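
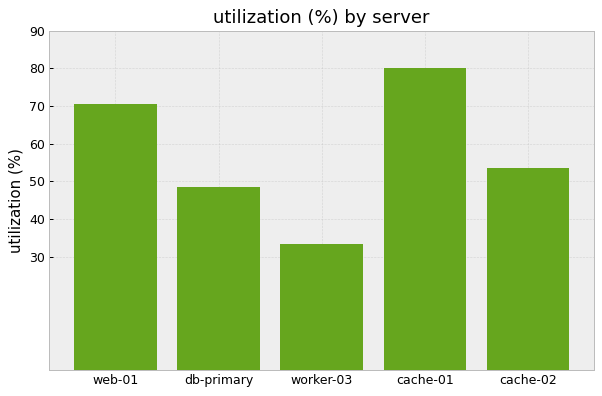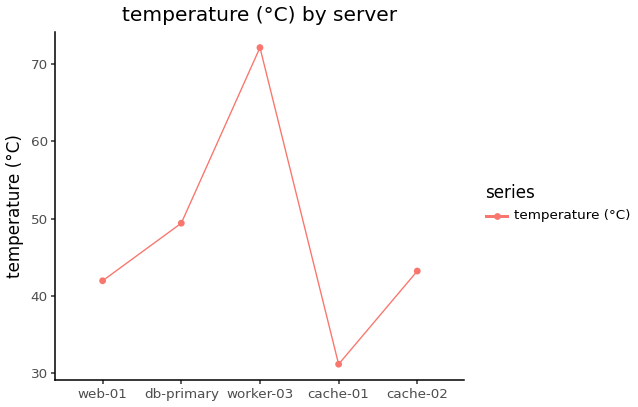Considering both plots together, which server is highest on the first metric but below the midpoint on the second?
cache-01

Chart 2 median temperature (°C) ≈ 40; below-median servers: web-01, cache-01. Among those, cache-01 has the highest utilization (%) (≈ 80).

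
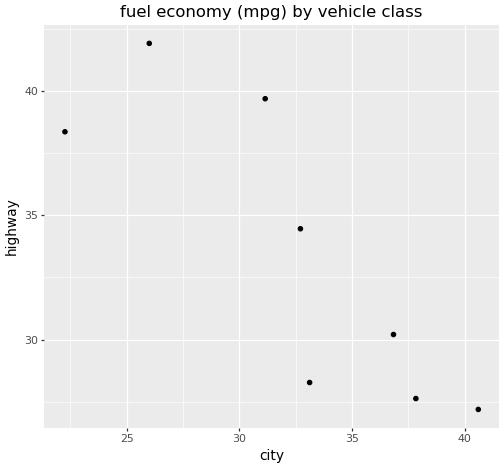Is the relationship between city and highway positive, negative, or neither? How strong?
negative, strong

Points are negatively correlated; strong (|r| ≈ 0.8).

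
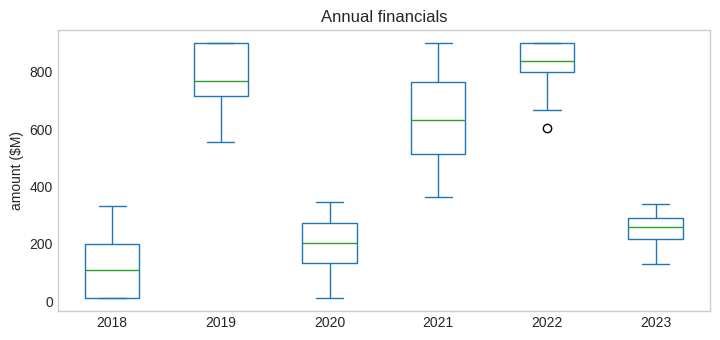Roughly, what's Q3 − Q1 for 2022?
Q3 ≈ 900, Q1 ≈ 800; IQR ≈ 100.

≈ 100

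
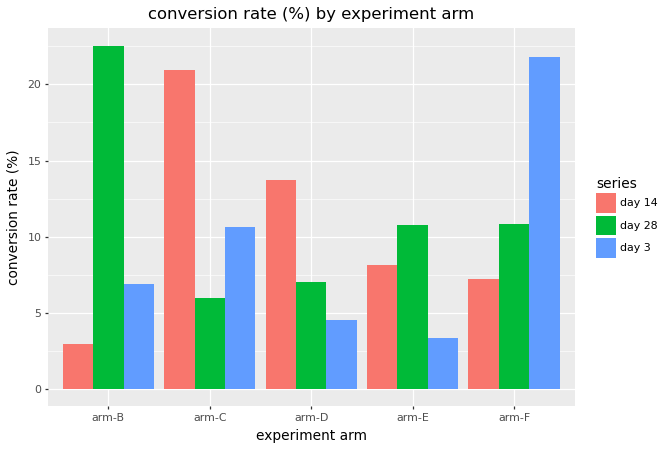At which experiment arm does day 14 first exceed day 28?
arm-B: day 14 ≈ 2 vs day 28 ≈ 22 (not yet); arm-C: day 14 ≈ 20 vs day 28 ≈ 6 (first crossover).

arm-C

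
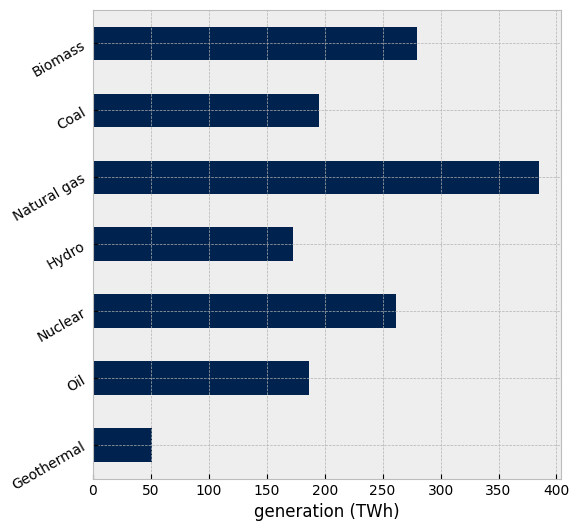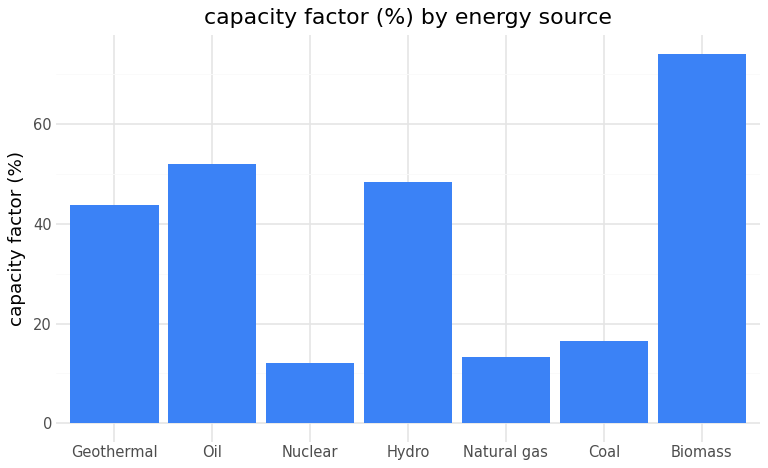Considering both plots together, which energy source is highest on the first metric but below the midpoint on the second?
Chart 2 median capacity factor (%) ≈ 40; below-median energy sources: Nuclear, Natural gas, Coal. Among those, Natural gas has the highest generation (TWh) (≈ 400).

Natural gas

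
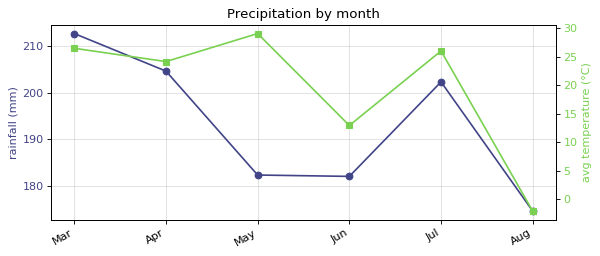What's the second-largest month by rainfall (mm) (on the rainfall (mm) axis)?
Apr

Top 3 (on the rainfall (mm) axis): Mar ≈ 215, Apr ≈ 205, Jul ≈ 200.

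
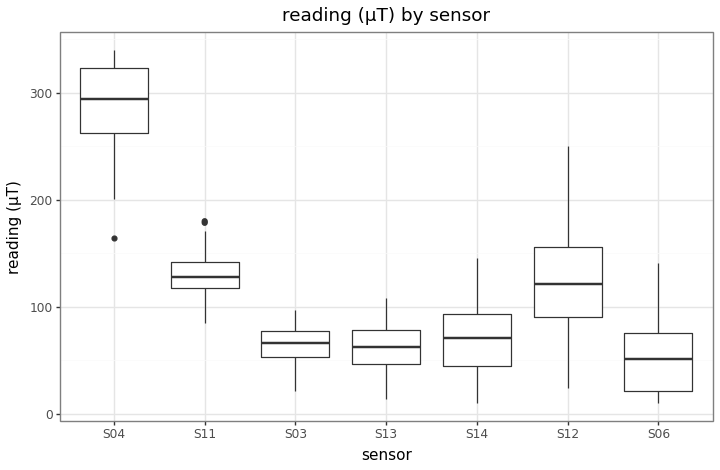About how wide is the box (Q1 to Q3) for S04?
Q3 ≈ 325, Q1 ≈ 275; IQR ≈ 50.

≈ 50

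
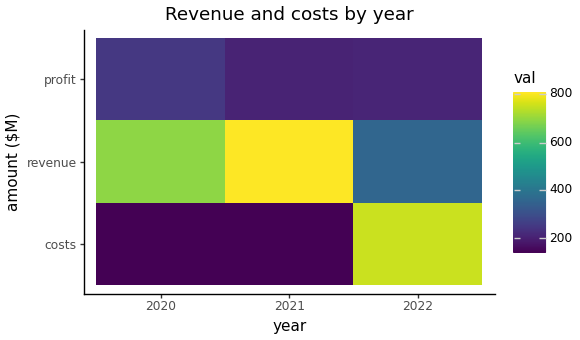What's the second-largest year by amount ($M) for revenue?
2020

Top 3 for revenue: 2021 ≈ 800, 2020 ≈ 700, 2022 ≈ 400.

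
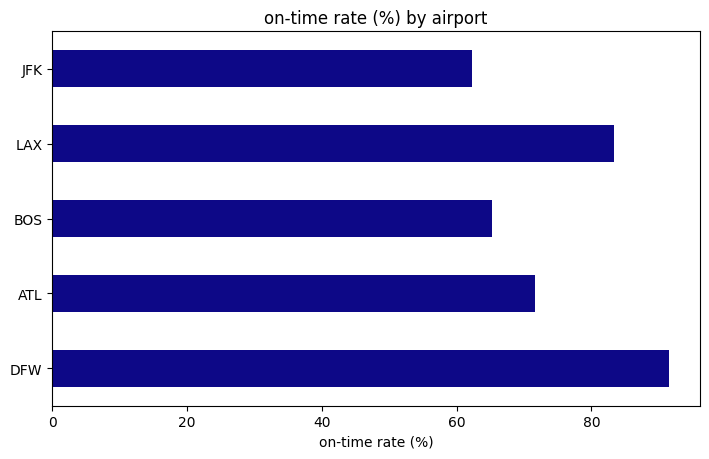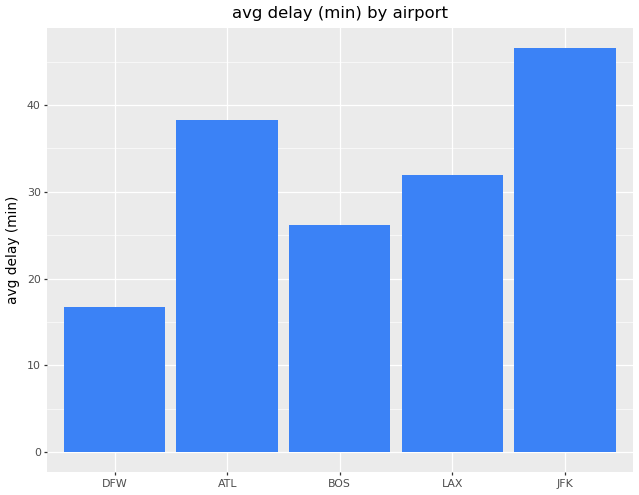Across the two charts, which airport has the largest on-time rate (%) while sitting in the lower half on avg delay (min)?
DFW

Chart 2 median avg delay (min) ≈ 30; below-median airports: DFW, BOS. Among those, DFW has the highest on-time rate (%) (≈ 90).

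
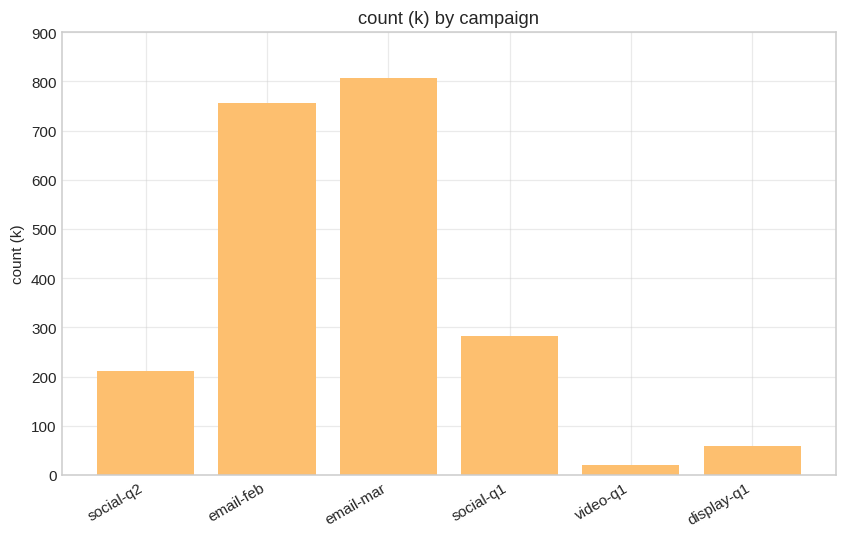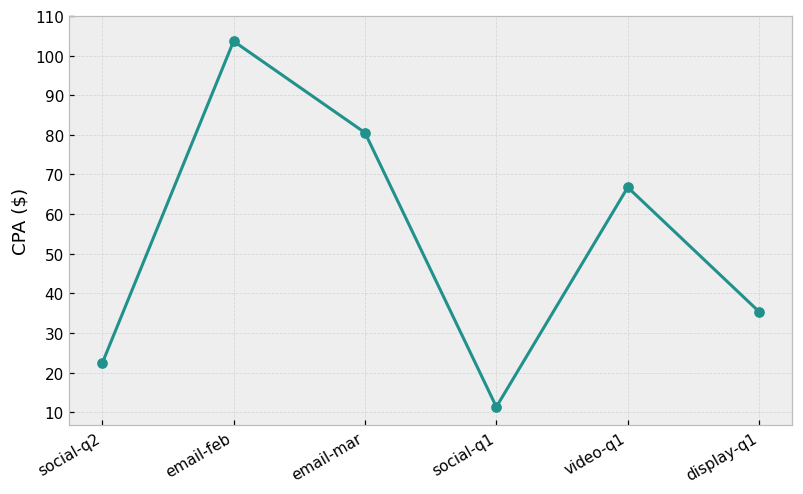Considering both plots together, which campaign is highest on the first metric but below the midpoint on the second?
social-q1

Chart 2 median CPA ($) ≈ 50; below-median campaigns: social-q2, social-q1, display-q1. Among those, social-q1 has the highest count (k) (≈ 300).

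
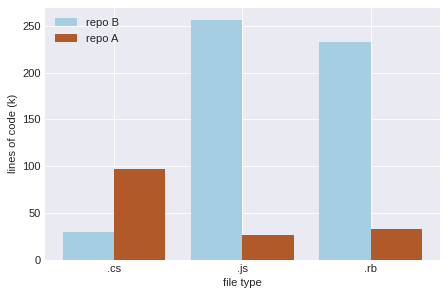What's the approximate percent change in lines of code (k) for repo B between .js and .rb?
.js ≈ 250, .rb ≈ 225; (225 − 250) / 250 ≈ -10%.

≈ -10%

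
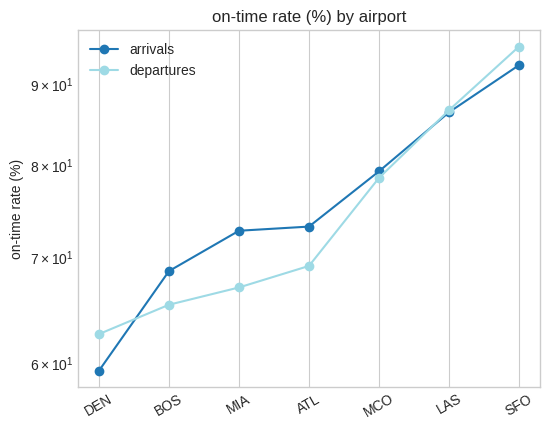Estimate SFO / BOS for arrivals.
SFO ≈ 95, BOS ≈ 70; 95/70 ≈ 1.36.

≈ 1.36×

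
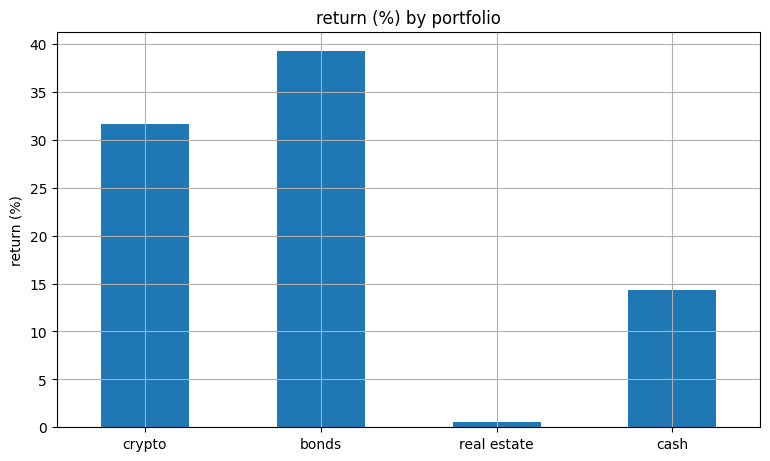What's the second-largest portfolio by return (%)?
crypto

Top 3: bonds ≈ 40, crypto ≈ 30, cash ≈ 15.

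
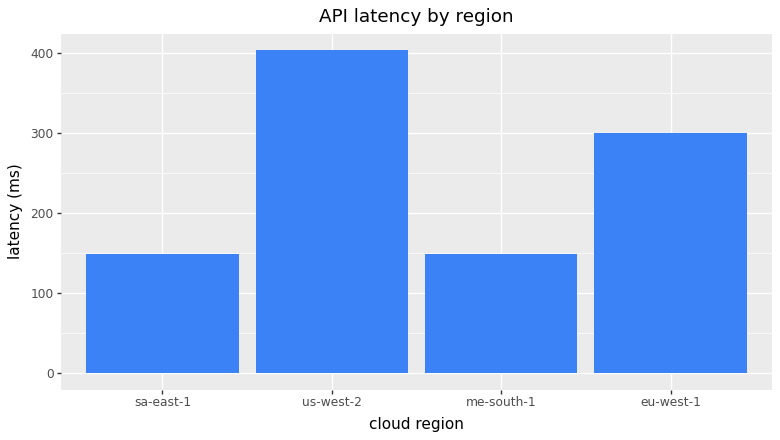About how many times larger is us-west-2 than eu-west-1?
≈ 1.33×

us-west-2 ≈ 400, eu-west-1 ≈ 300; 400/300 ≈ 1.33.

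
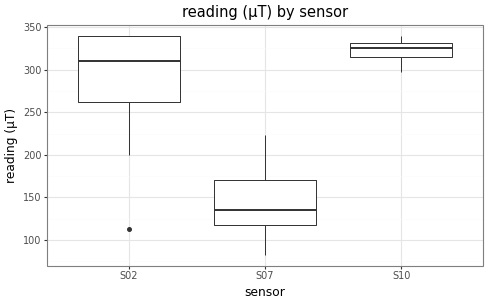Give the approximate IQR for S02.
Q3 ≈ 340, Q1 ≈ 260; IQR ≈ 80.

≈ 80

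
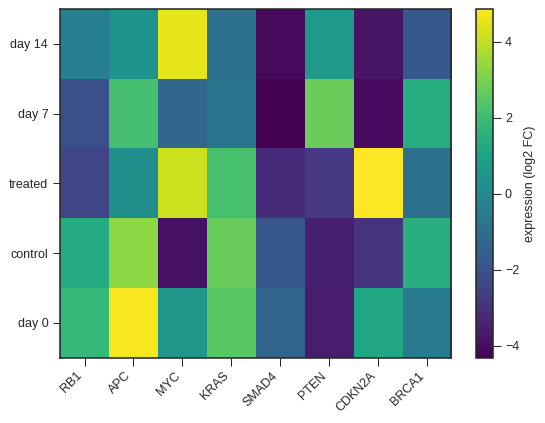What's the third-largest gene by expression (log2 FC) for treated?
KRAS

Top 4 for treated: CDKN2A ≈ 5, MYC ≈ 4, KRAS ≈ 2, APC ≈ 0.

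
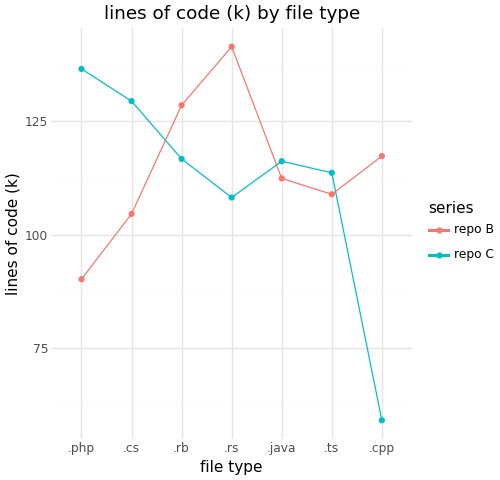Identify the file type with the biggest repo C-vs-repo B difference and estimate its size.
.cpp, ≈ 60 k

.cpp: repo C ≈ 60, repo B ≈ 120 → gap ≈ 60. Next-largest (.php) is only ≈ 50.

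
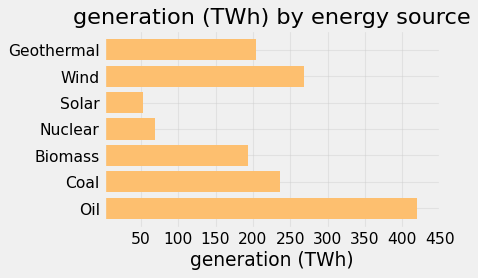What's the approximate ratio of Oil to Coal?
≈ 1.6×

Oil ≈ 400, Coal ≈ 250; 400/250 ≈ 1.6.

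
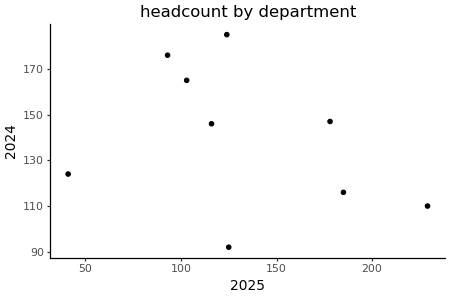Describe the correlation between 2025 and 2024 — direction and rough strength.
Points are negatively correlated; weak (|r| ≈ 0.3).

negative, weak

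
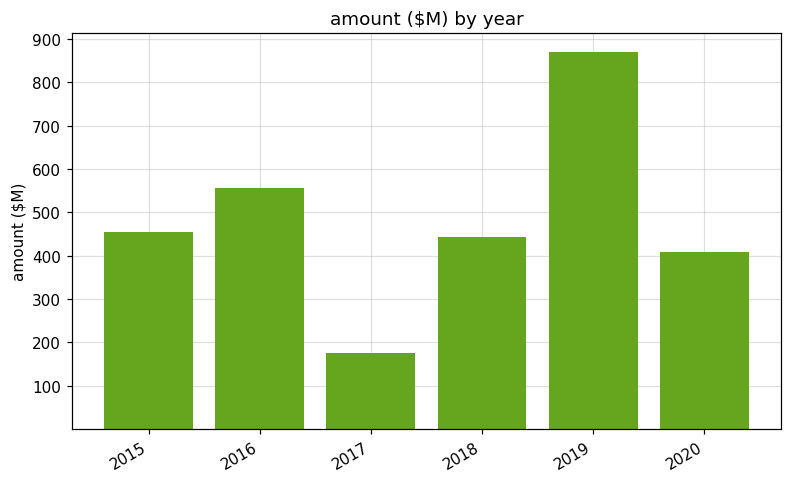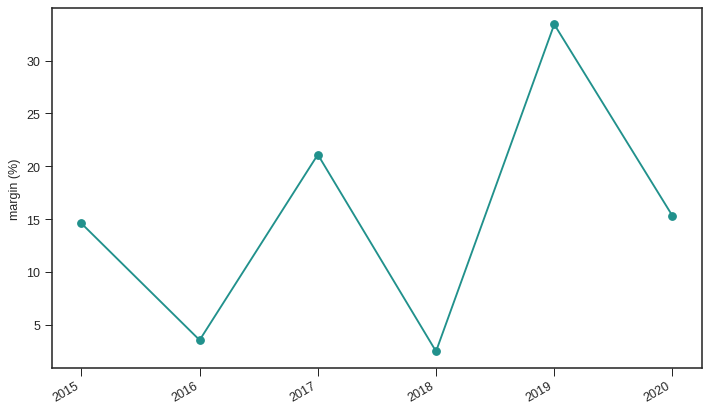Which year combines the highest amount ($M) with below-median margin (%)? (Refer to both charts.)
2016

Chart 2 median margin (%) ≈ 15; below-median years: 2015, 2016, 2018. Among those, 2016 has the highest amount ($M) (≈ 600).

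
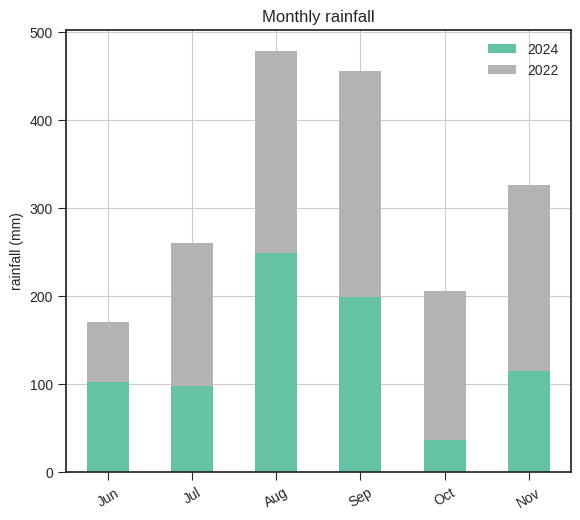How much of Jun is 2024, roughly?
≈ 100

2024 top ≈ 100, bottom ≈ 0; segment ≈ 100.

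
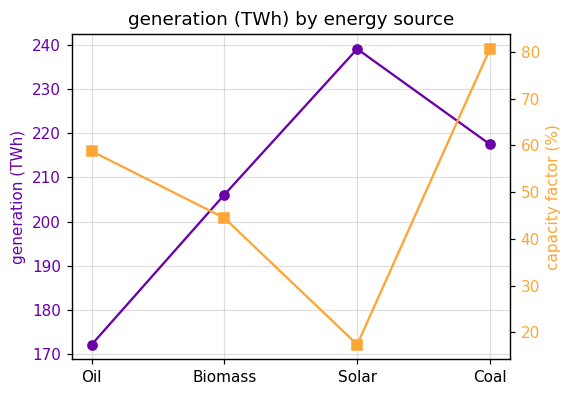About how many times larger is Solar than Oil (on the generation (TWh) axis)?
Solar ≈ 240, Oil ≈ 170; 240/170 ≈ 1.41.

≈ 1.41×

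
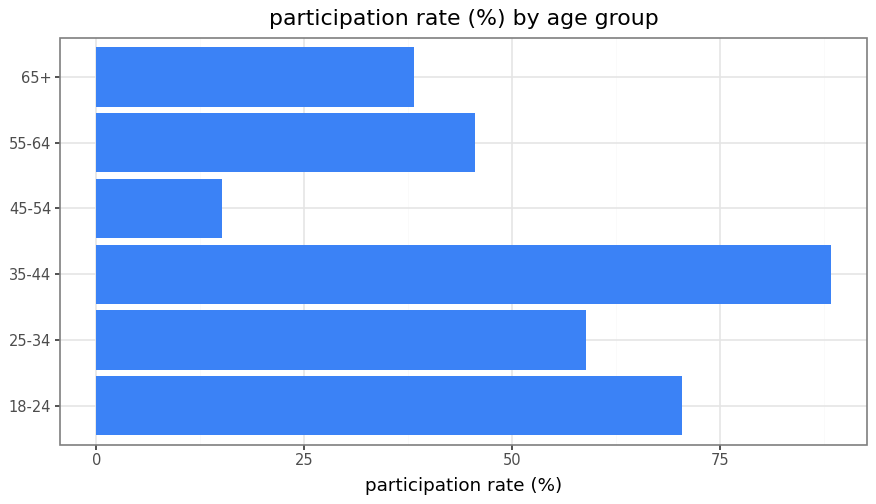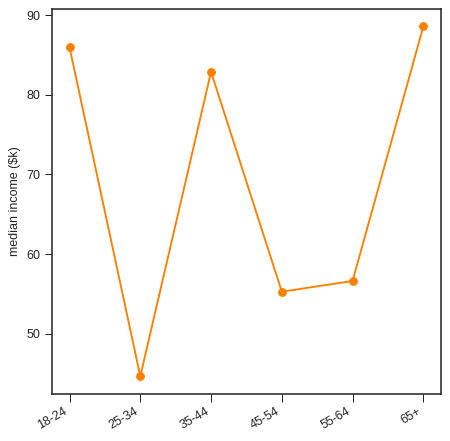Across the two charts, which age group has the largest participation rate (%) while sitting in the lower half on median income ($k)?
Chart 2 median median income ($k) ≈ 70; below-median age groups: 25-34, 45-54, 55-64. Among those, 25-34 has the highest participation rate (%) (≈ 60).

25-34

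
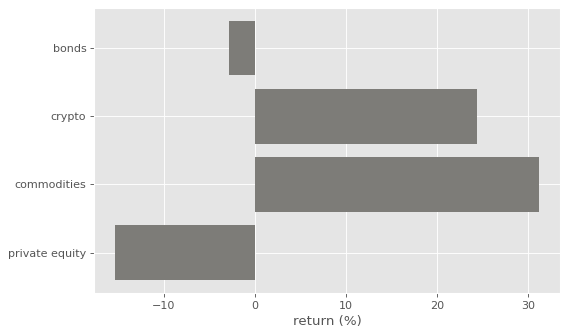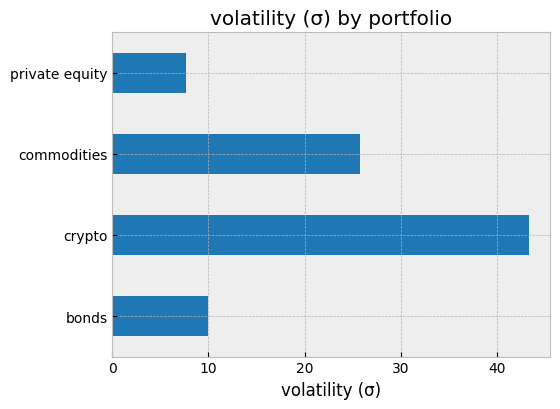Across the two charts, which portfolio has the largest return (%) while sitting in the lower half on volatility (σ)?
bonds

Chart 2 median volatility (σ) ≈ 20; below-median portfolios: bonds, private equity. Among those, bonds has the highest return (%) (≈ -5).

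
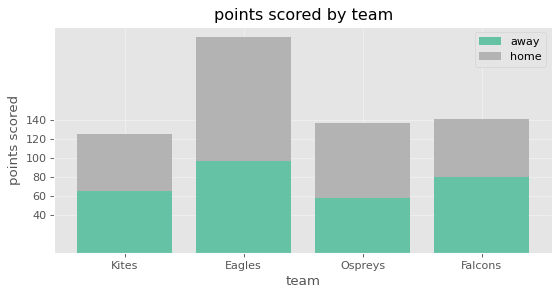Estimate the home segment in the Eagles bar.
home top ≈ 220, bottom ≈ 100; segment ≈ 120.

≈ 120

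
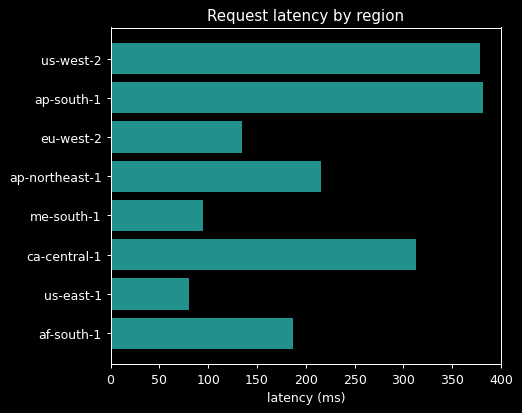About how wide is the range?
≈ 300

Max ap-south-1 ≈ 400, min us-east-1 ≈ 100; range ≈ 300.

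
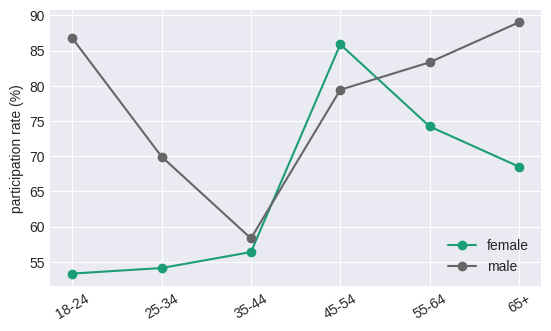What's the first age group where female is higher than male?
35-44: female ≈ 55 vs male ≈ 60 (not yet); 45-54: female ≈ 85 vs male ≈ 80 (first crossover).

45-54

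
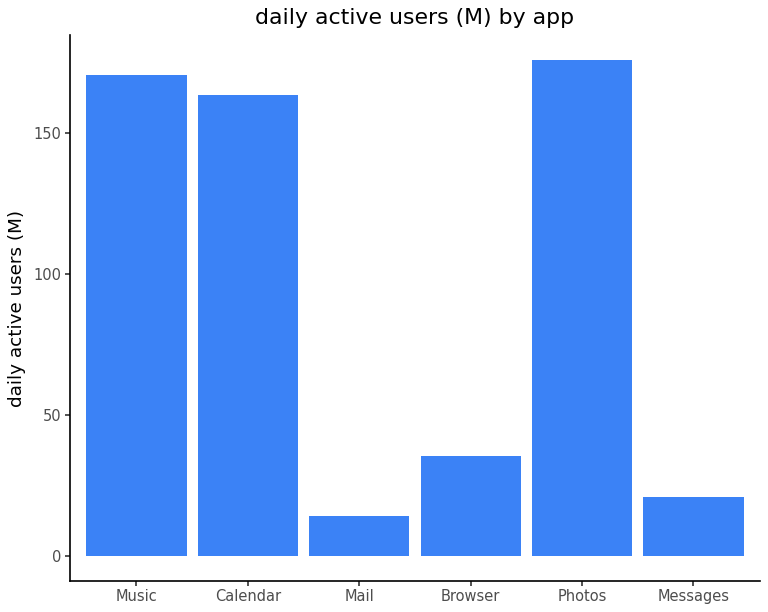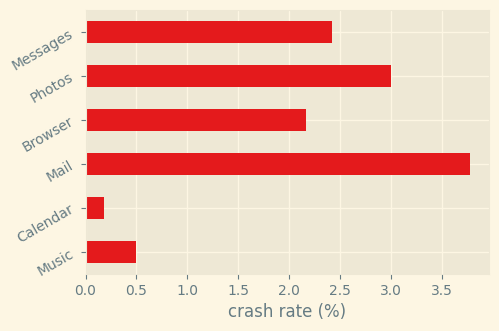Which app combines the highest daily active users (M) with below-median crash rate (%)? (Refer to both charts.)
Music

Chart 2 median crash rate (%) ≈ 2.5; below-median apps: Music, Calendar, Browser. Among those, Music has the highest daily active users (M) (≈ 180).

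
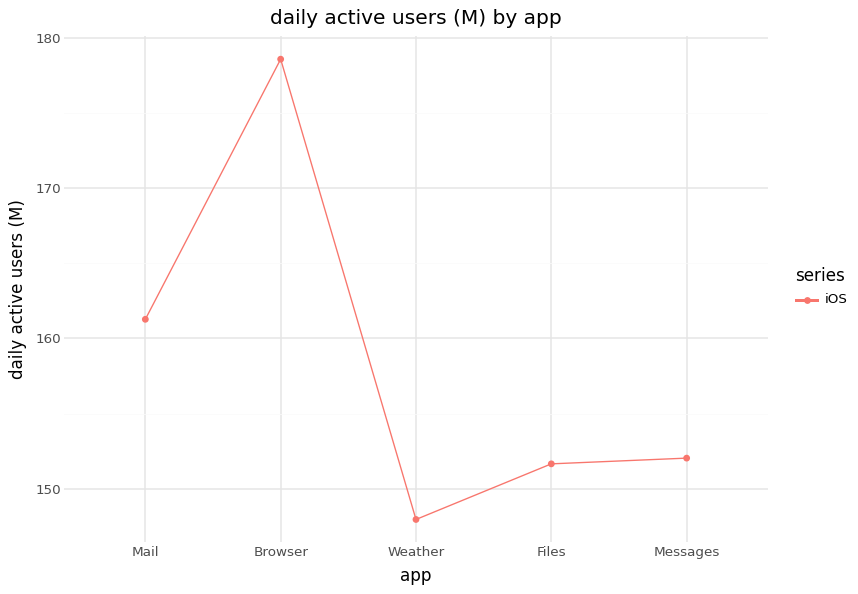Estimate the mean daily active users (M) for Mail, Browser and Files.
(160 + 180 + 150) / 3 ≈ 163.

≈ 163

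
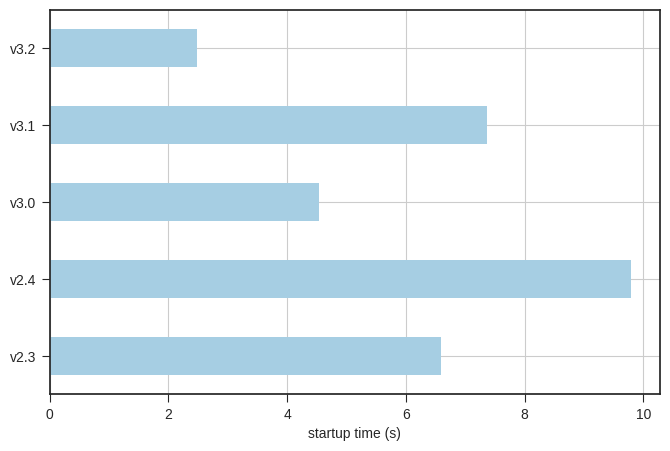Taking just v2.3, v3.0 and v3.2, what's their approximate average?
≈ 5

(7 + 5 + 2) / 3 ≈ 5.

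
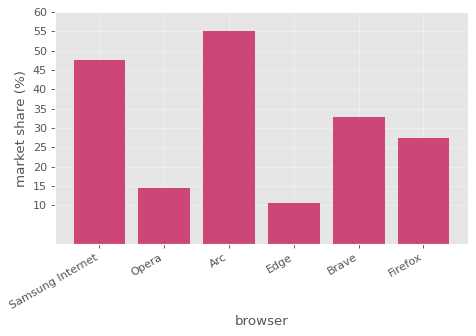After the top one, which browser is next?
Top 3: Arc ≈ 55, Samsung Internet ≈ 50, Brave ≈ 35.

Samsung Internet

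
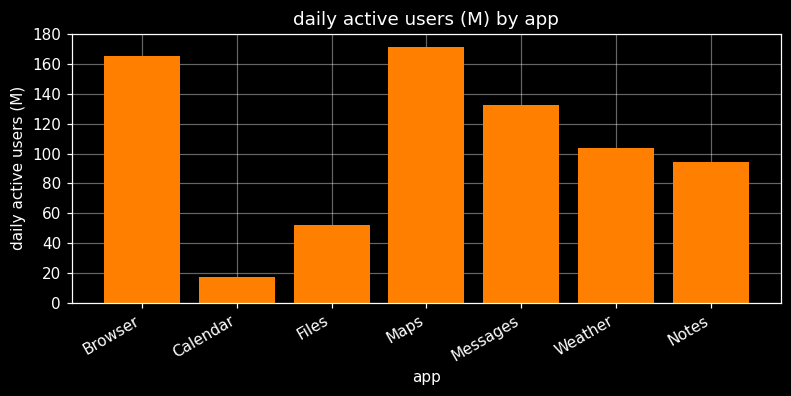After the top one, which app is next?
Top 3: Maps ≈ 180, Browser ≈ 160, Messages ≈ 140.

Browser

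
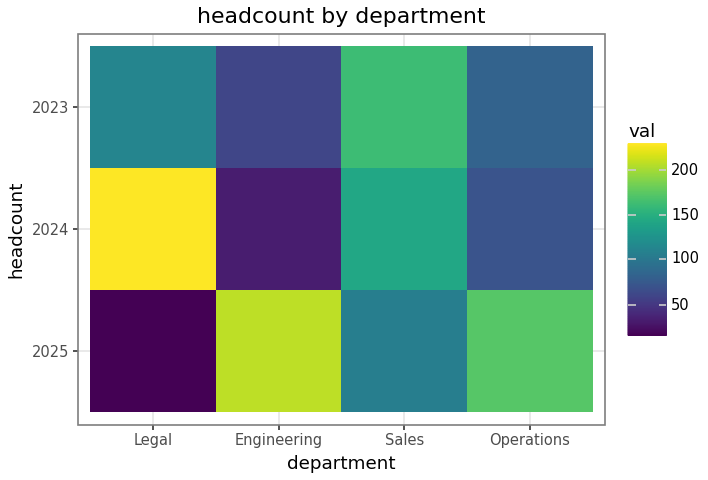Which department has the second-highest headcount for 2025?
Top 3 for 2025: Engineering ≈ 200, Operations ≈ 180, Sales ≈ 100.

Operations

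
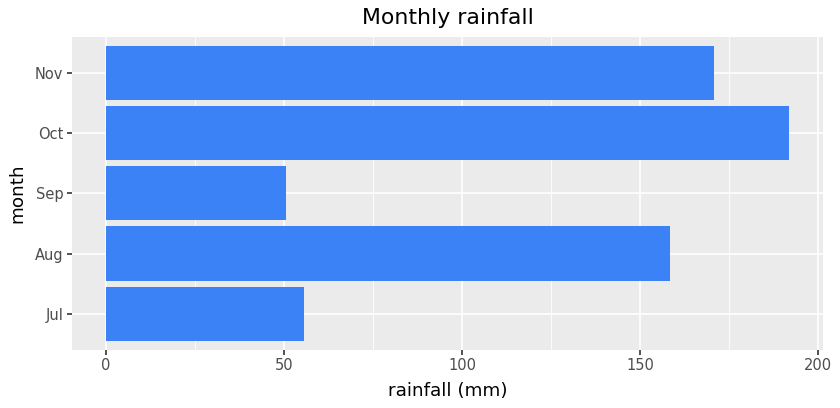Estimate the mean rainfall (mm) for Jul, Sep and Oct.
(60 + 60 + 200) / 3 ≈ 107.

≈ 107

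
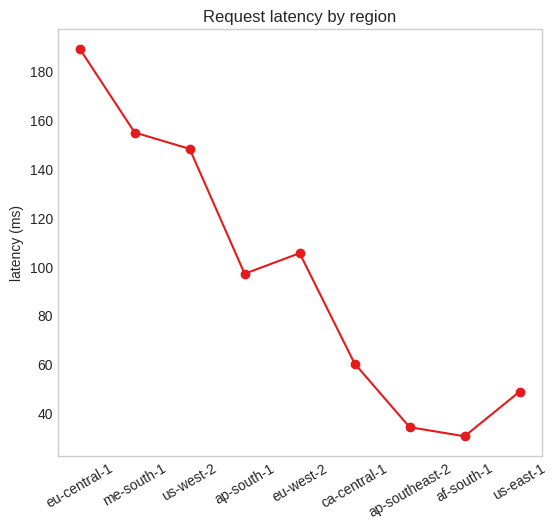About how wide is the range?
Max eu-central-1 ≈ 180, min af-south-1 ≈ 40; range ≈ 140.

≈ 140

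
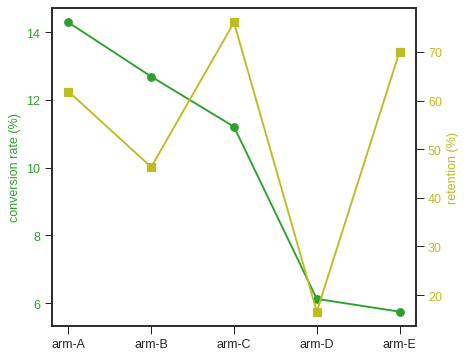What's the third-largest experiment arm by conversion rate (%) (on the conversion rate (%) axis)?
Top 4 (on the conversion rate (%) axis): arm-A ≈ 14, arm-B ≈ 13, arm-C ≈ 11, arm-D ≈ 6.

arm-C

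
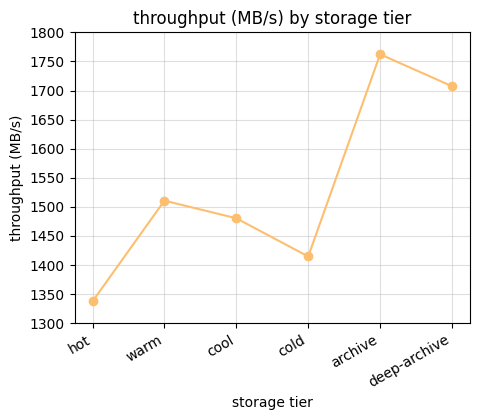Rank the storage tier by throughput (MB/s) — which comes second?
Top 3: archive ≈ 1750, deep-archive ≈ 1700, warm ≈ 1500.

deep-archive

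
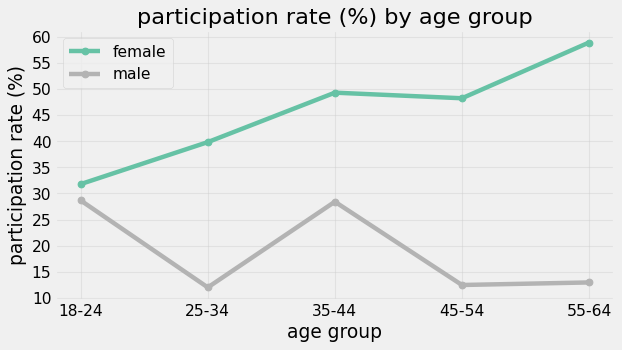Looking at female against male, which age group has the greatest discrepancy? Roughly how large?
55-64: female ≈ 60, male ≈ 15 → gap ≈ 45. Next-largest (45-54) is only ≈ 40.

55-64, ≈ 45 %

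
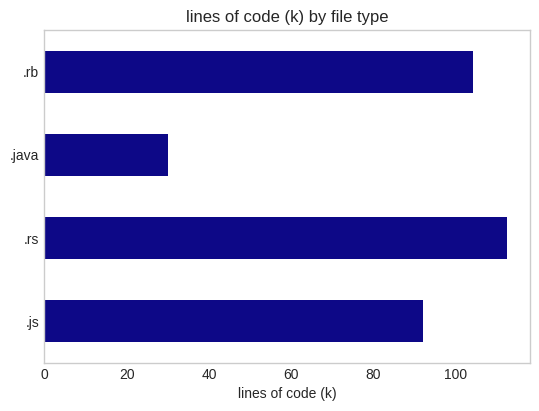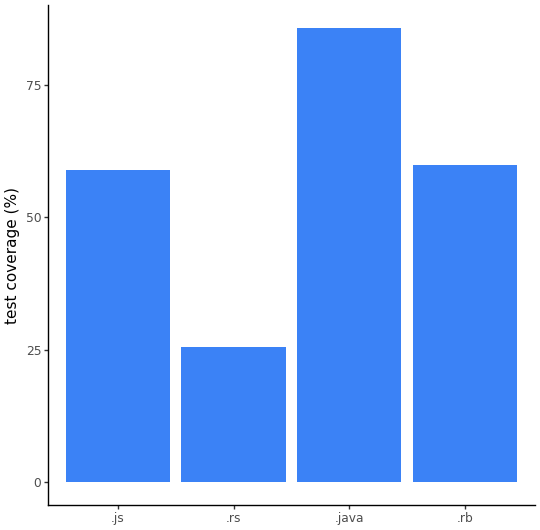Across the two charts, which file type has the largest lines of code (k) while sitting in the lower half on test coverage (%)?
.rs

Chart 2 median test coverage (%) ≈ 60; below-median file types: .js, .rs. Among those, .rs has the highest lines of code (k) (≈ 120).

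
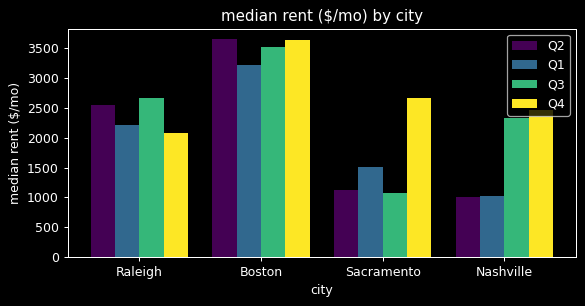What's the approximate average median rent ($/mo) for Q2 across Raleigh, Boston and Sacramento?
≈ 2333

(2500 + 3500 + 1000) / 3 ≈ 2333.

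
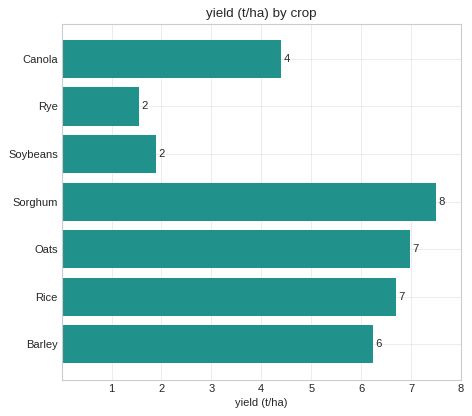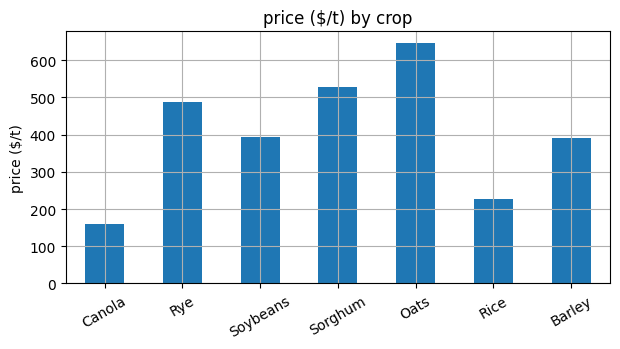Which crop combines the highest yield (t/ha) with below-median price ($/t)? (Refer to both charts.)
Chart 2 median price ($/t) ≈ 400; below-median crops: Canola, Rice, Barley. Among those, Rice has the highest yield (t/ha) (≈ 7).

Rice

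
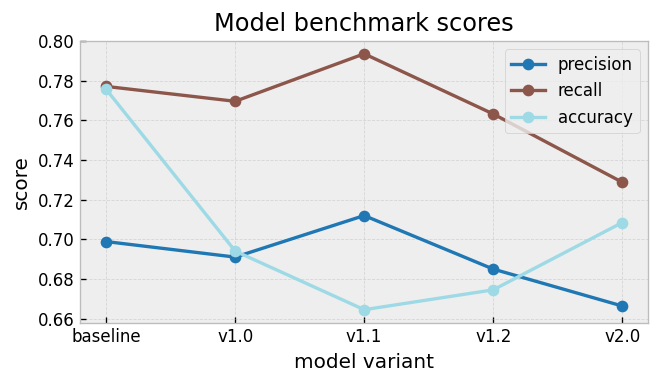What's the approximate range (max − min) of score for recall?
≈ 0.08

Max v1.1 ≈ 0.80, min v2.0 ≈ 0.72; range ≈ 0.08.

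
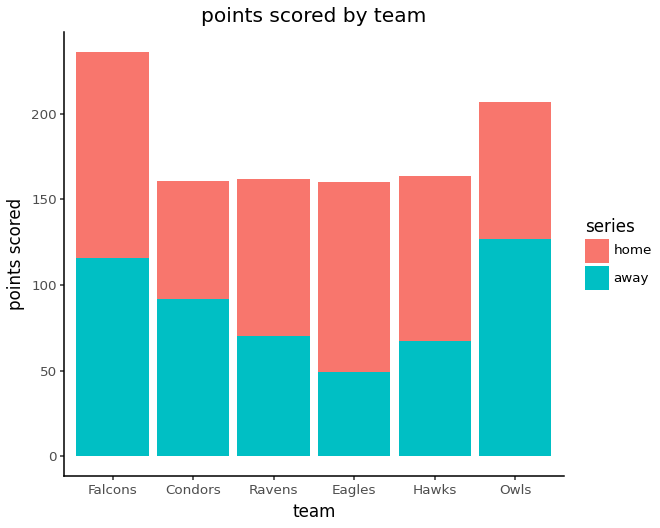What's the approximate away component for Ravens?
≈ 80

away top ≈ 80, bottom ≈ 0; segment ≈ 80.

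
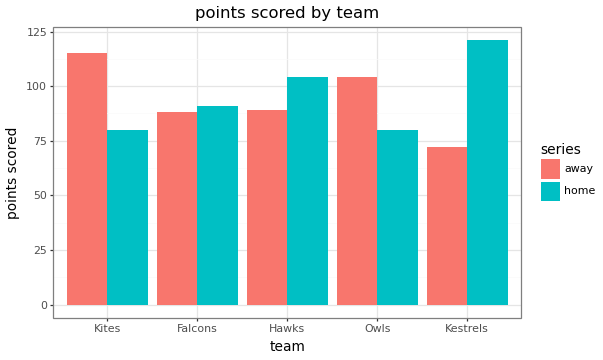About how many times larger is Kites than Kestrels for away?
Kites ≈ 120, Kestrels ≈ 80; 120/80 ≈ 1.5.

≈ 1.5×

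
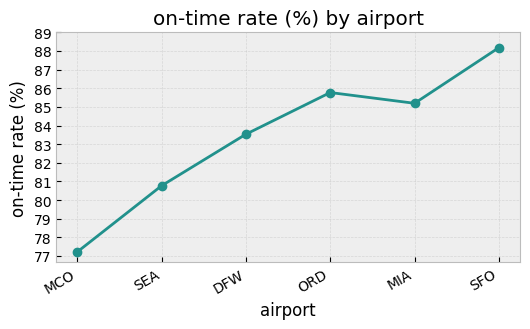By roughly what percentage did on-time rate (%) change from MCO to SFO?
MCO ≈ 77, SFO ≈ 88; (88 − 77) / 77 ≈ +14.3%.

≈ +14.3%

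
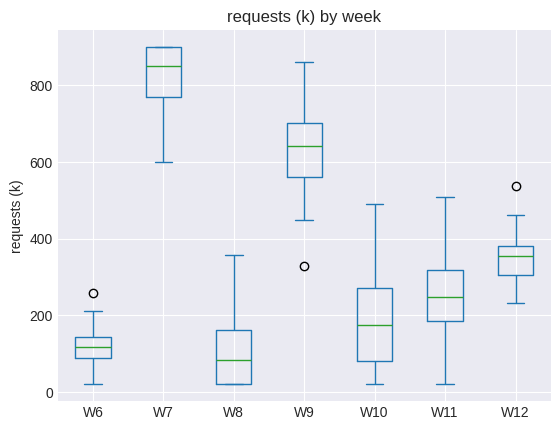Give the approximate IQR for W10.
≈ 200

Q3 ≈ 300, Q1 ≈ 100; IQR ≈ 200.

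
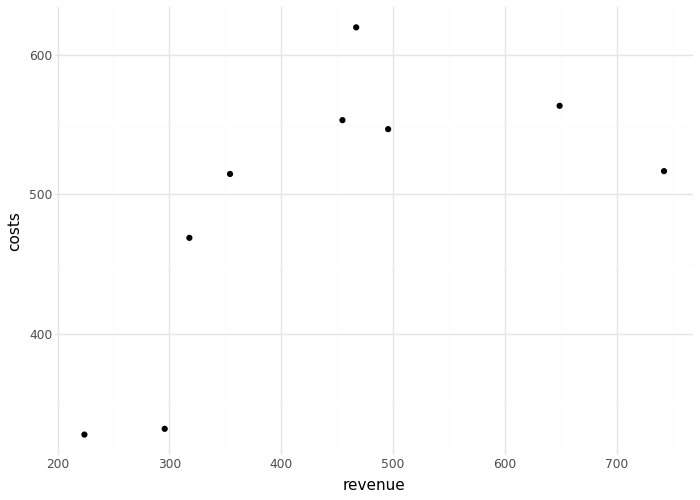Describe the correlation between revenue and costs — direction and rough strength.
Points are positively correlated; moderate (|r| ≈ 0.6).

positive, moderate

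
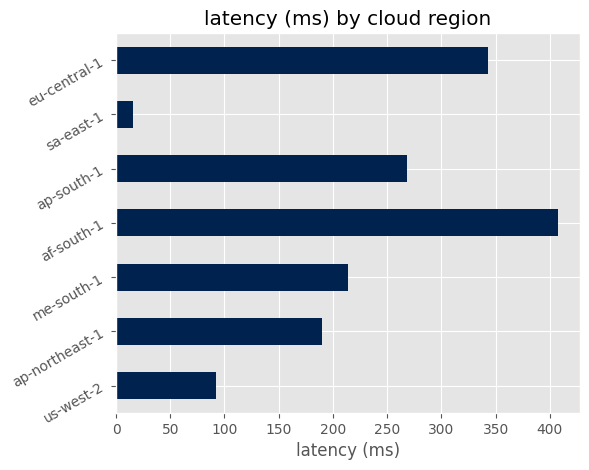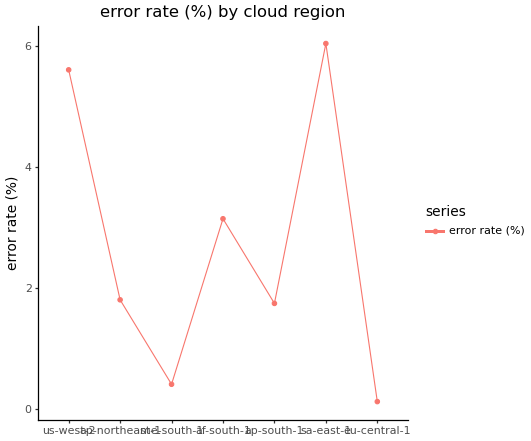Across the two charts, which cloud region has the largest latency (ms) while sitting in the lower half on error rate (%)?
Chart 2 median error rate (%) ≈ 2; below-median cloud regions: me-south-1, ap-south-1, eu-central-1. Among those, eu-central-1 has the highest latency (ms) (≈ 350).

eu-central-1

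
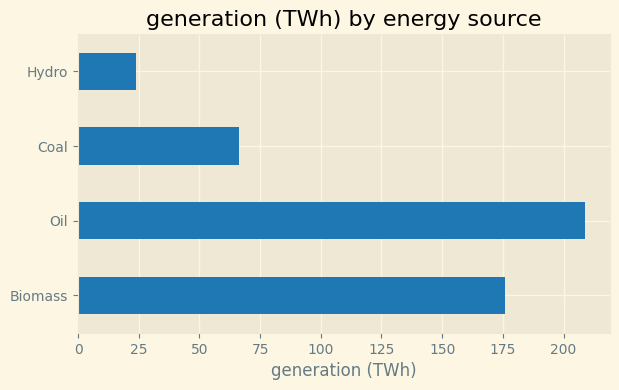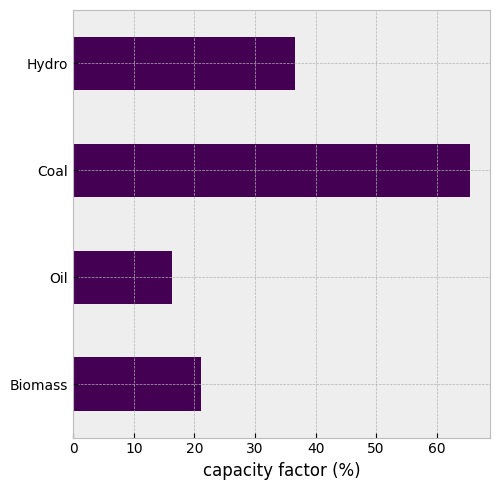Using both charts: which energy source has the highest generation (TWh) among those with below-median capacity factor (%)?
Chart 2 median capacity factor (%) ≈ 30; below-median energy sources: Biomass, Oil. Among those, Oil has the highest generation (TWh) (≈ 200).

Oil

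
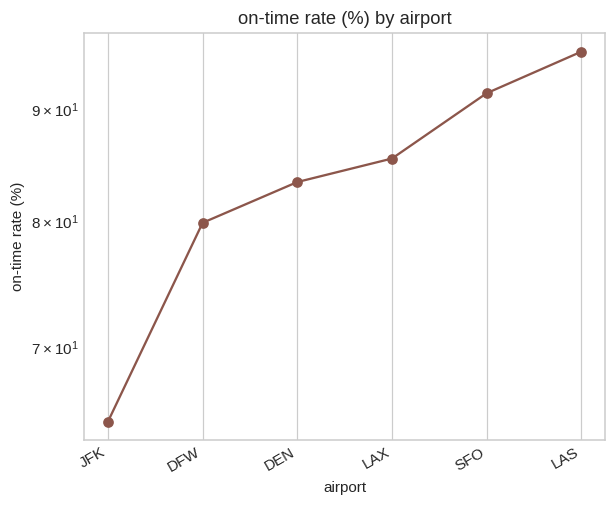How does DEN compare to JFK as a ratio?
DEN ≈ 85, JFK ≈ 65; 85/65 ≈ 1.31.

≈ 1.31×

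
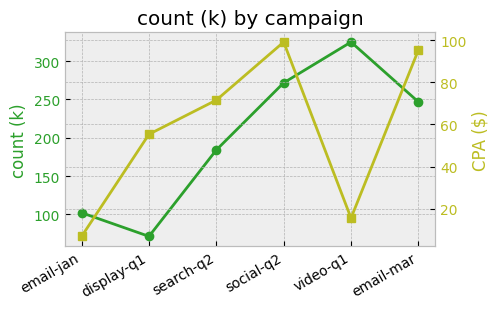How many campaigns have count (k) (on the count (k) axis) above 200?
Above 200: social-q2, video-q1, email-mar.

3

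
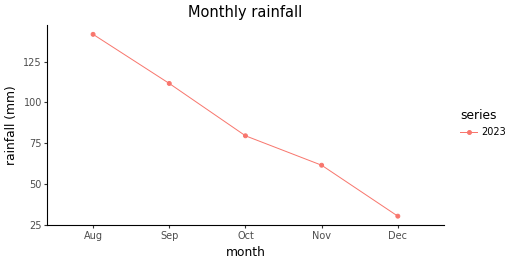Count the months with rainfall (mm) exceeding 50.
Above 50: Aug, Sep, Oct, Nov.

4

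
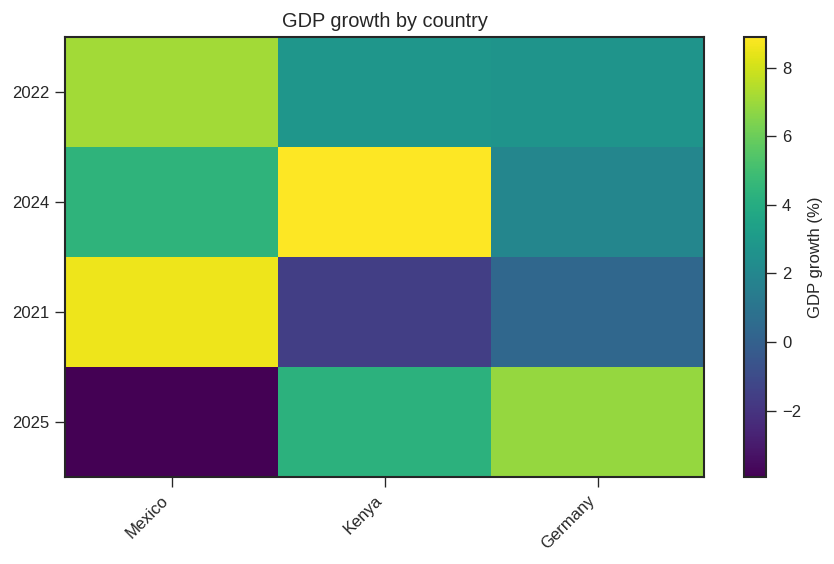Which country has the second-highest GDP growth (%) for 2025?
Top 3 for 2025: Germany ≈ 6, Kenya ≈ 4, Mexico ≈ -4.

Kenya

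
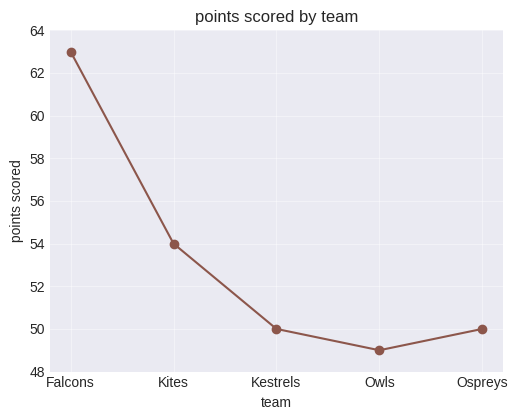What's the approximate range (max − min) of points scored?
Max Falcons ≈ 64, min Owls ≈ 48; range ≈ 16.

≈ 16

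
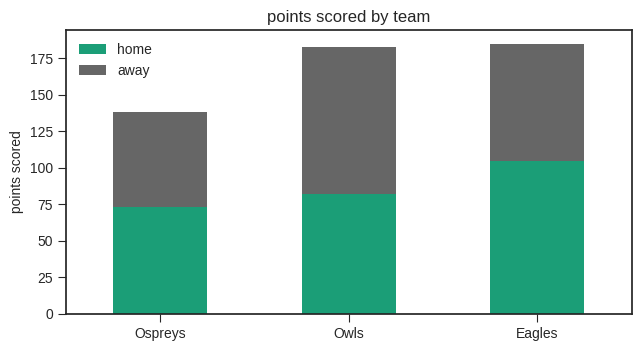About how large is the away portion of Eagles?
≈ 80

away top ≈ 180, bottom ≈ 100; segment ≈ 80.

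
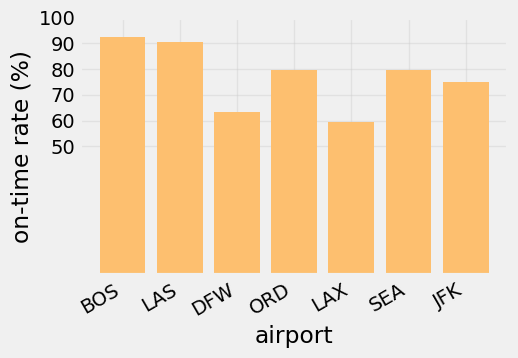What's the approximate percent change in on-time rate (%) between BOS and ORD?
BOS ≈ 90, ORD ≈ 80; (80 − 90) / 90 ≈ -11.1%.

≈ -11.1%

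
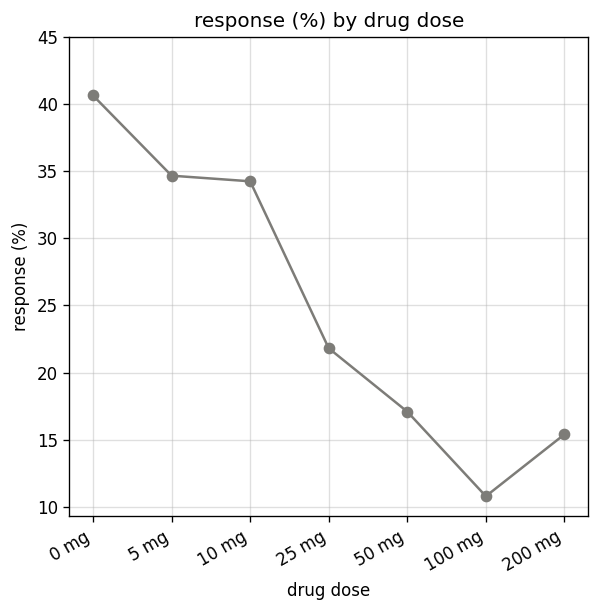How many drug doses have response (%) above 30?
Above 30: 0 mg, 5 mg, 10 mg.

3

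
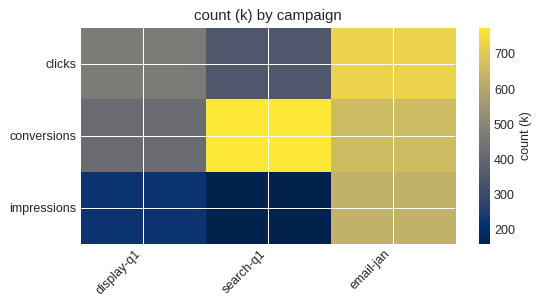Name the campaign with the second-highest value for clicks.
Top 3 for clicks: email-jan ≈ 700, display-q1 ≈ 500, search-q1 ≈ 300.

display-q1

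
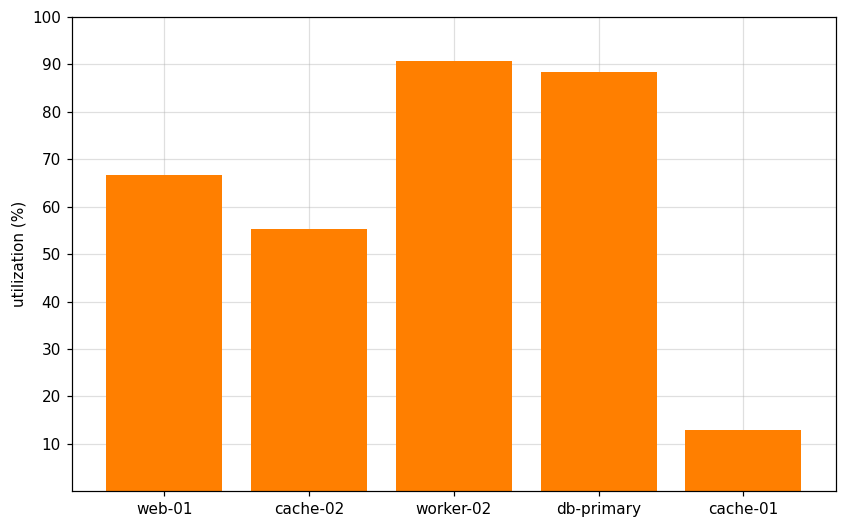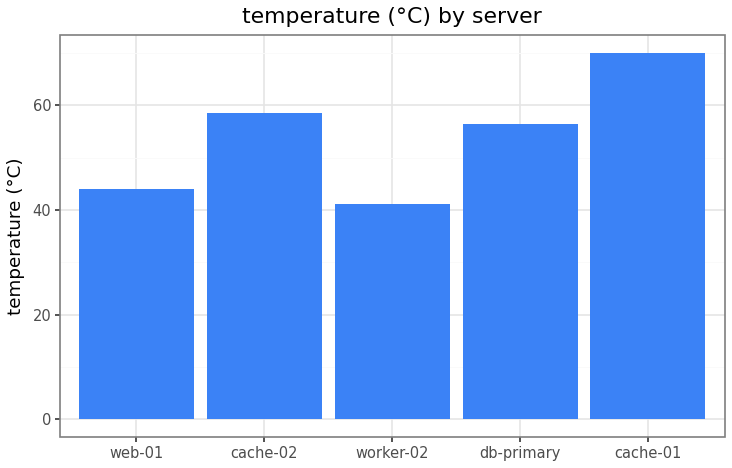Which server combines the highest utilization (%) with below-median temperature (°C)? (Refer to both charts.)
worker-02

Chart 2 median temperature (°C) ≈ 60; below-median servers: web-01, worker-02. Among those, worker-02 has the highest utilization (%) (≈ 90).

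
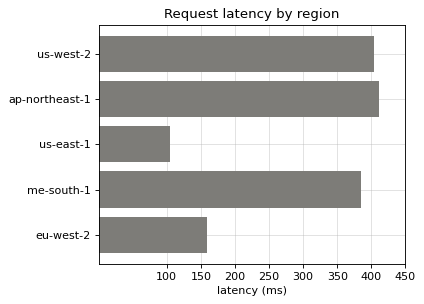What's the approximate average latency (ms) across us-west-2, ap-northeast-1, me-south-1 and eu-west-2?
(400 + 400 + 400 + 150) / 4 ≈ 338.

≈ 338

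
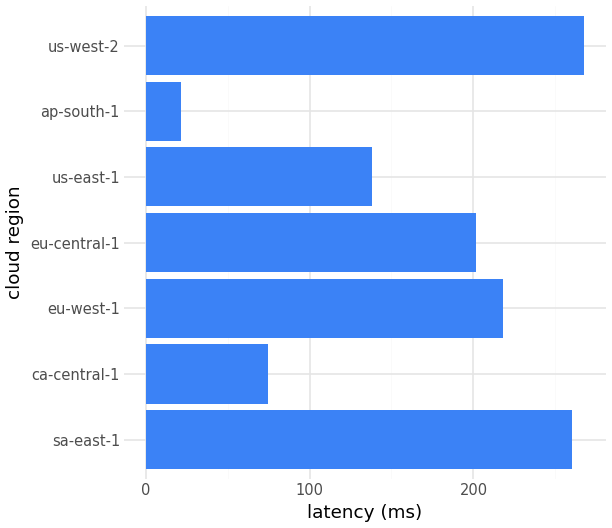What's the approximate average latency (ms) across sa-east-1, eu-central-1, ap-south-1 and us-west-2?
(250 + 200 + 25 + 275) / 4 ≈ 188.

≈ 188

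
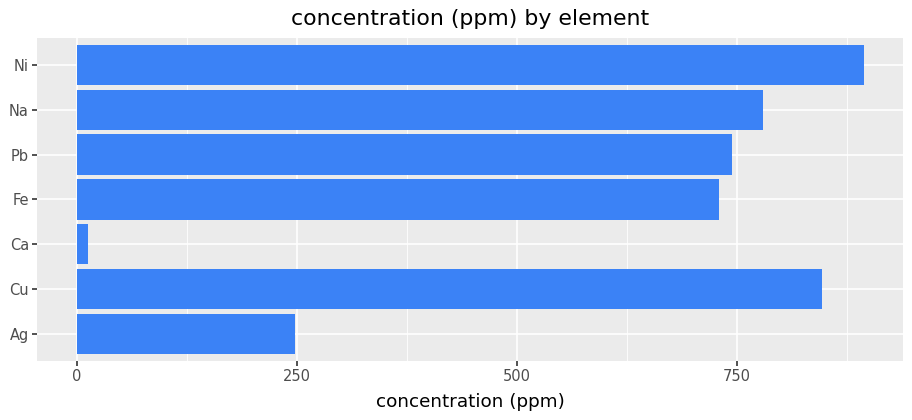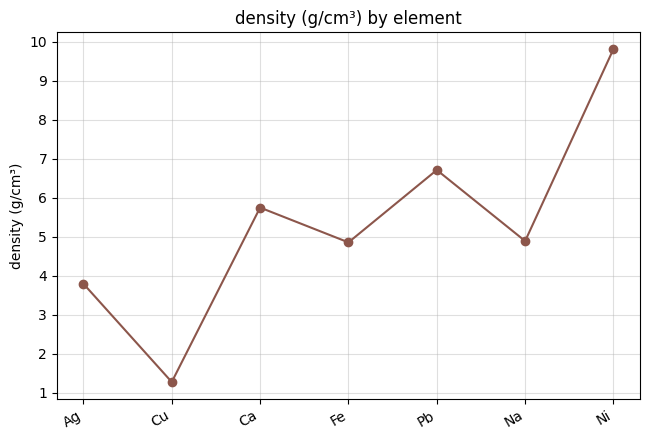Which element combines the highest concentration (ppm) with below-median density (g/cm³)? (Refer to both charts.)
Cu

Chart 2 median density (g/cm³) ≈ 5; below-median elements: Ag, Cu, Fe. Among those, Cu has the highest concentration (ppm) (≈ 800).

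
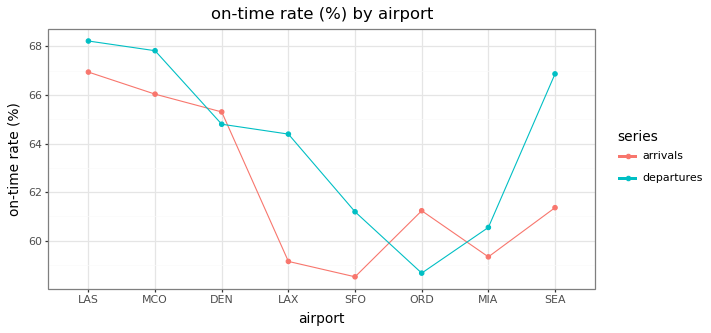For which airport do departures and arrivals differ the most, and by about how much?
SEA, ≈ 6 %

SEA: departures ≈ 67, arrivals ≈ 61 → gap ≈ 6. Next-largest (LAX) is only ≈ 5.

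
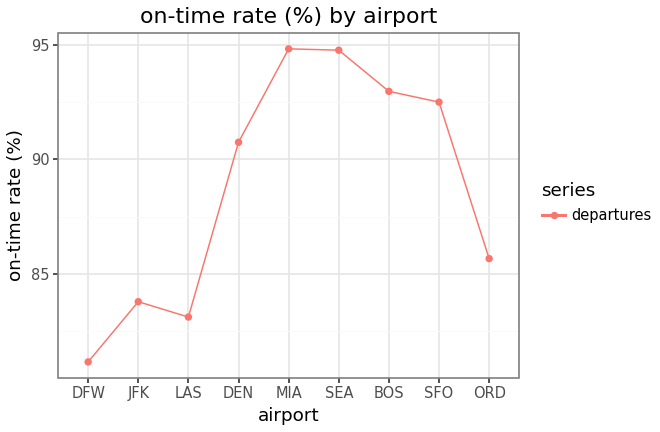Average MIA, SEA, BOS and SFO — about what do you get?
(94 + 94 + 92 + 92) / 4 ≈ 93.

≈ 93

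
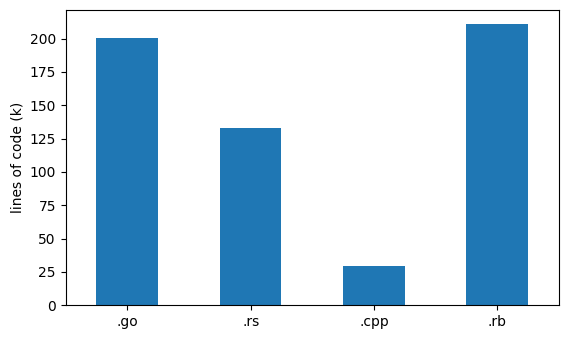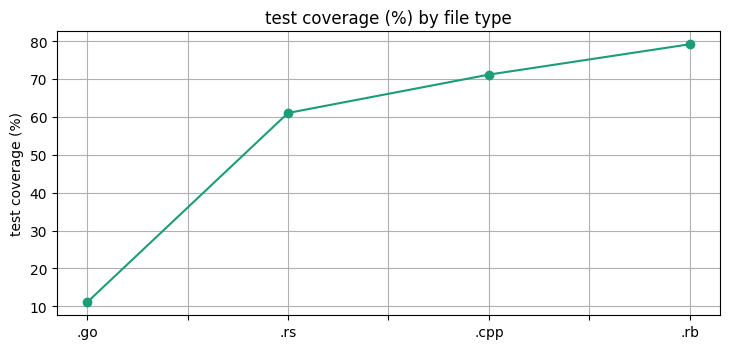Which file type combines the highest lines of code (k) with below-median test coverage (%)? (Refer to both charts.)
.go

Chart 2 median test coverage (%) ≈ 70; below-median file types: .go, .rs. Among those, .go has the highest lines of code (k) (≈ 200).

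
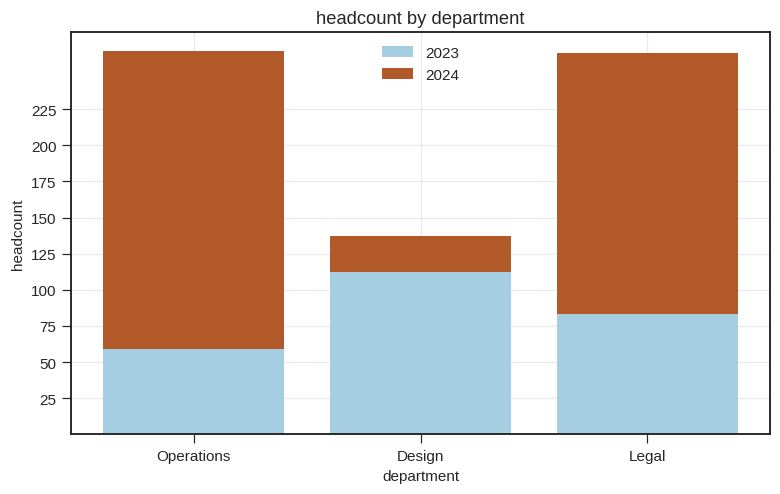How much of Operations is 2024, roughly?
2024 top ≈ 275, bottom ≈ 50; segment ≈ 225.

≈ 225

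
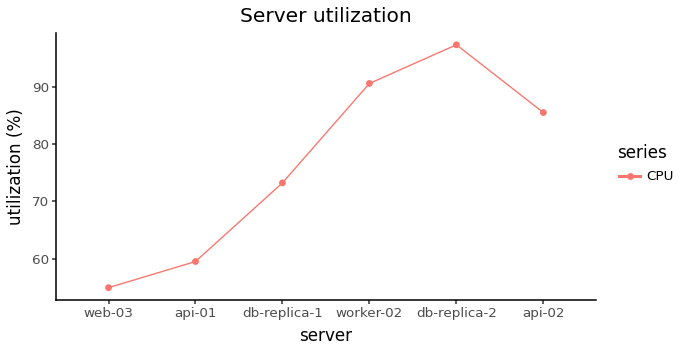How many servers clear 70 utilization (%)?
Above 70: db-replica-1, worker-02, db-replica-2, api-02.

4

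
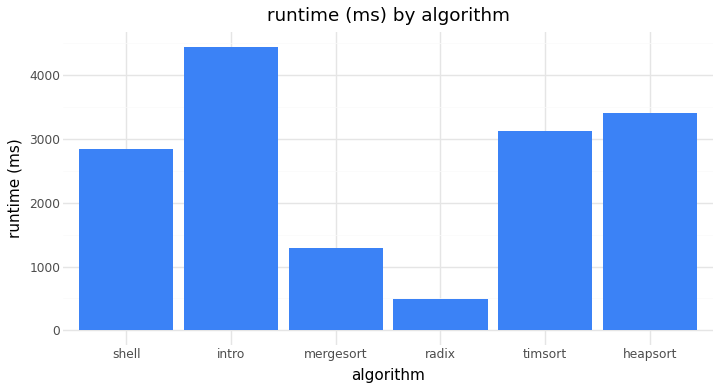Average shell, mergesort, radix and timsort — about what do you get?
(3000 + 1500 + 500 + 3000) / 4 ≈ 2000.

≈ 2000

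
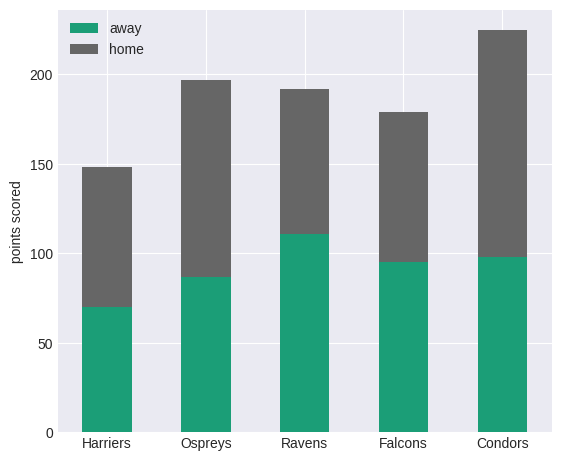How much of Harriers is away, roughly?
≈ 80

away top ≈ 80, bottom ≈ 0; segment ≈ 80.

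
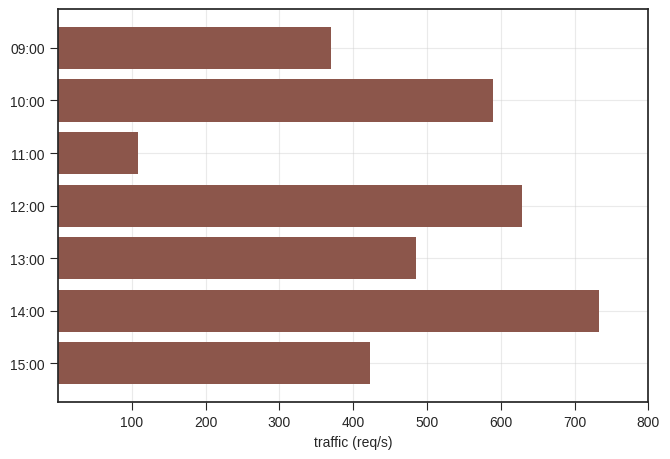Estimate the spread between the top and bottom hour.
Max 14:00 ≈ 700, min 11:00 ≈ 100; range ≈ 600.

≈ 600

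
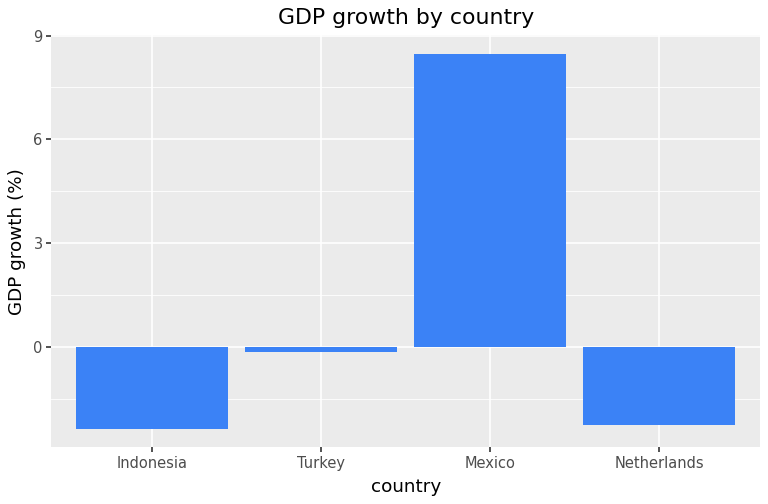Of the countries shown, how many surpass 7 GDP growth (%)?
Above 7: Mexico.

1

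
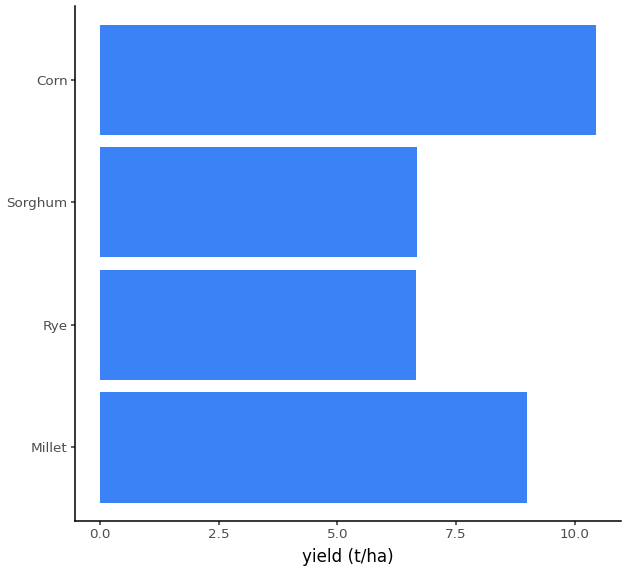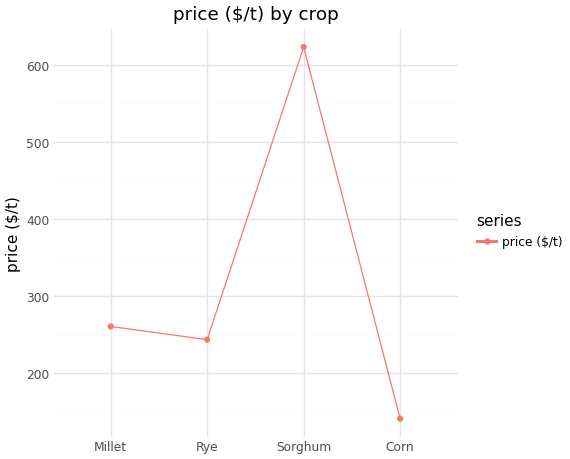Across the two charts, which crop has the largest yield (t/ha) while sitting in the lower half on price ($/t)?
Corn

Chart 2 median price ($/t) ≈ 300; below-median crops: Rye, Corn. Among those, Corn has the highest yield (t/ha) (≈ 10).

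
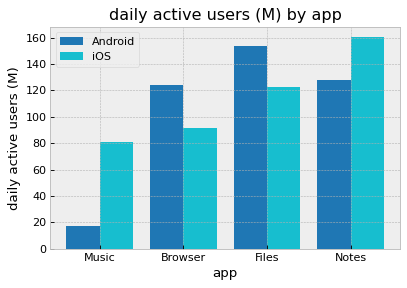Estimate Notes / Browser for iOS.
≈ 1.6×

Notes ≈ 160, Browser ≈ 100; 160/100 ≈ 1.6.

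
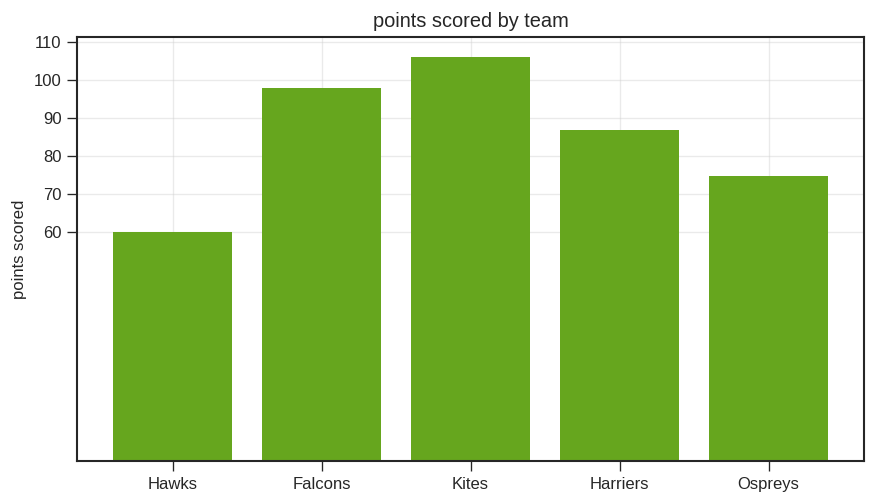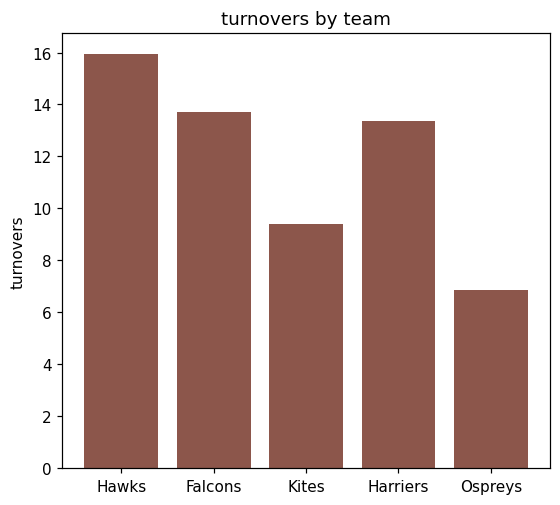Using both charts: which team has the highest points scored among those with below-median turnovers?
Kites

Chart 2 median turnovers ≈ 14; below-median teams: Kites, Ospreys. Among those, Kites has the highest points scored (≈ 110).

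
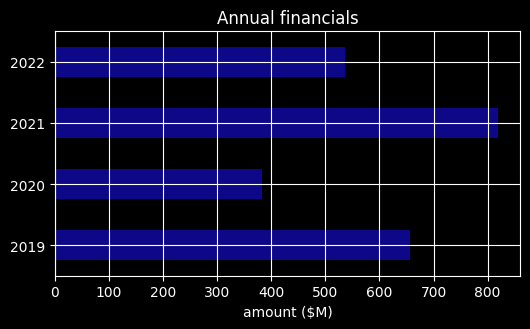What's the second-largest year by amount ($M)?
Top 3: 2021 ≈ 800, 2019 ≈ 700, 2022 ≈ 500.

2019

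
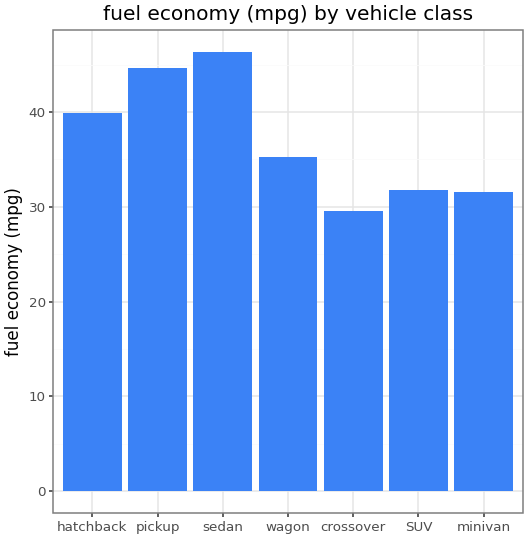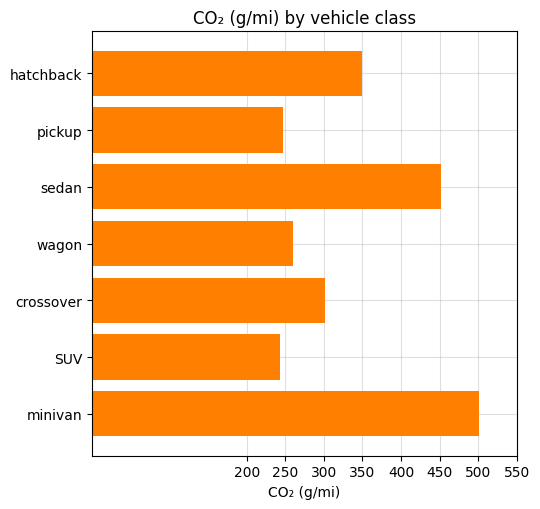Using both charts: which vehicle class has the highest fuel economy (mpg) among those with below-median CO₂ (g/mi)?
pickup

Chart 2 median CO₂ (g/mi) ≈ 300; below-median vehicle classes: pickup, wagon, SUV. Among those, pickup has the highest fuel economy (mpg) (≈ 45).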